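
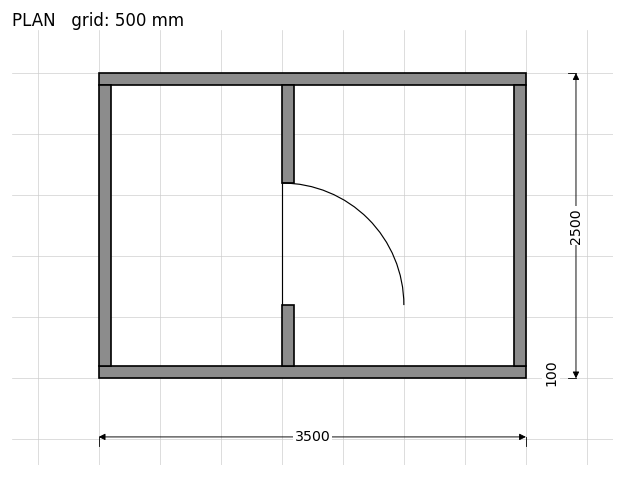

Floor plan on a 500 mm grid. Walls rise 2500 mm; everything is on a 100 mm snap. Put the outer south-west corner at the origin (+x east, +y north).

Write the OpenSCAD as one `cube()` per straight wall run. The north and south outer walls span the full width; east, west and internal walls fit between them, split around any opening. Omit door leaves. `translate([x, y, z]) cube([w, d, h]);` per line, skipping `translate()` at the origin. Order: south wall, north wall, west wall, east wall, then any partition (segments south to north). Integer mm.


cube([3500, 100, 2500]);
translate([0, 2400, 0]) cube([3500, 100, 2500]);
translate([0, 100, 0]) cube([100, 2300, 2500]);
translate([3400, 100, 0]) cube([100, 2300, 2500]);
translate([1500, 100, 0]) cube([100, 500, 2500]);
translate([1500, 1600, 0]) cube([100, 800, 2500]);


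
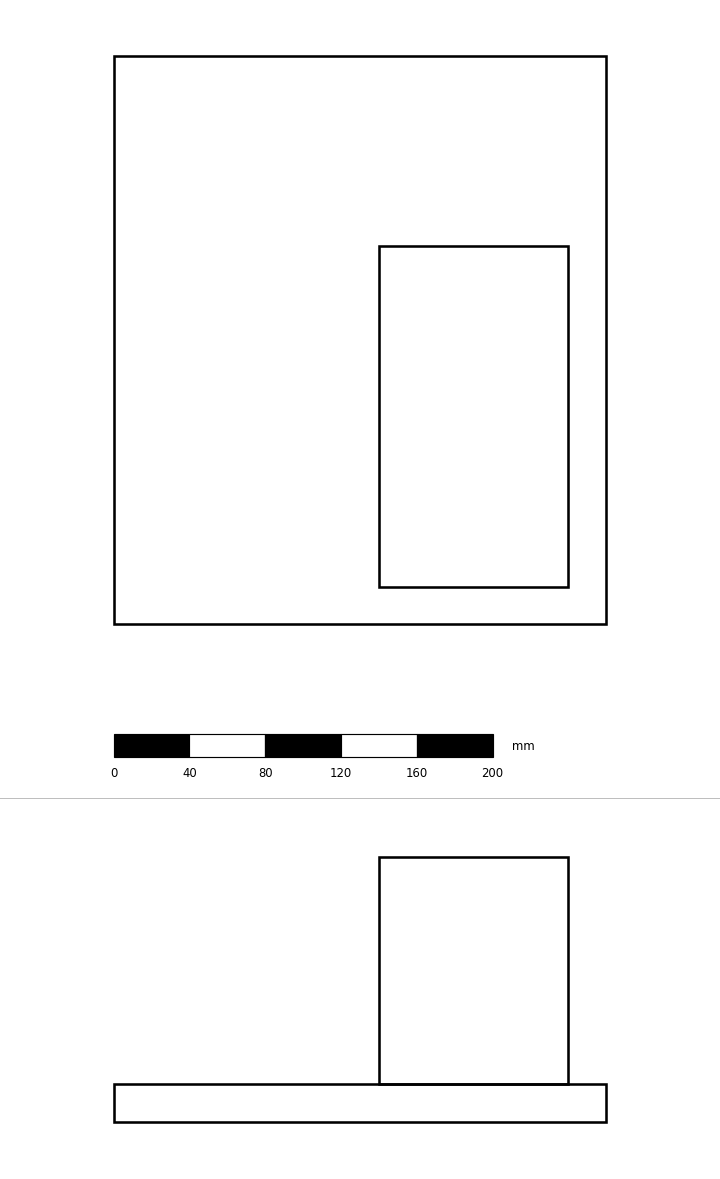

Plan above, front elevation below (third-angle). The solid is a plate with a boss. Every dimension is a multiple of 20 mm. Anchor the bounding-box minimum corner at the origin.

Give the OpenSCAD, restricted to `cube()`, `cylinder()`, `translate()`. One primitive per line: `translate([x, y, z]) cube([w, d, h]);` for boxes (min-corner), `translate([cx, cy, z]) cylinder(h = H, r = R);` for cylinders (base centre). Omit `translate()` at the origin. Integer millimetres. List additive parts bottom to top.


cube([260, 300, 20]);
translate([140, 20, 20]) cube([100, 180, 120]);


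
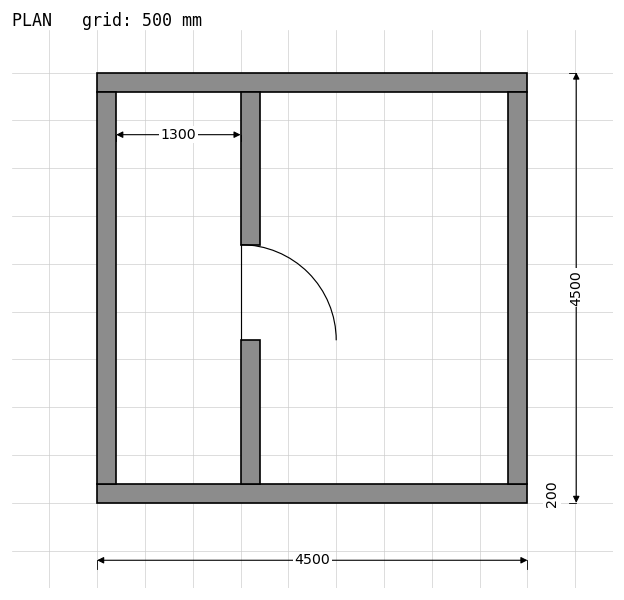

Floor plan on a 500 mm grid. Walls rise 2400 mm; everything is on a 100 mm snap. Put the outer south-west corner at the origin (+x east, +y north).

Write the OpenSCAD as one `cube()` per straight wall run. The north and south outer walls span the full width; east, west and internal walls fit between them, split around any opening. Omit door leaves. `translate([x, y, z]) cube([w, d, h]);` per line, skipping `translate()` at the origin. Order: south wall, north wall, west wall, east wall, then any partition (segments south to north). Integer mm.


cube([4500, 200, 2400]);
translate([0, 4300, 0]) cube([4500, 200, 2400]);
translate([0, 200, 0]) cube([200, 4100, 2400]);
translate([4300, 200, 0]) cube([200, 4100, 2400]);
translate([1500, 200, 0]) cube([200, 1500, 2400]);
translate([1500, 2700, 0]) cube([200, 1600, 2400]);


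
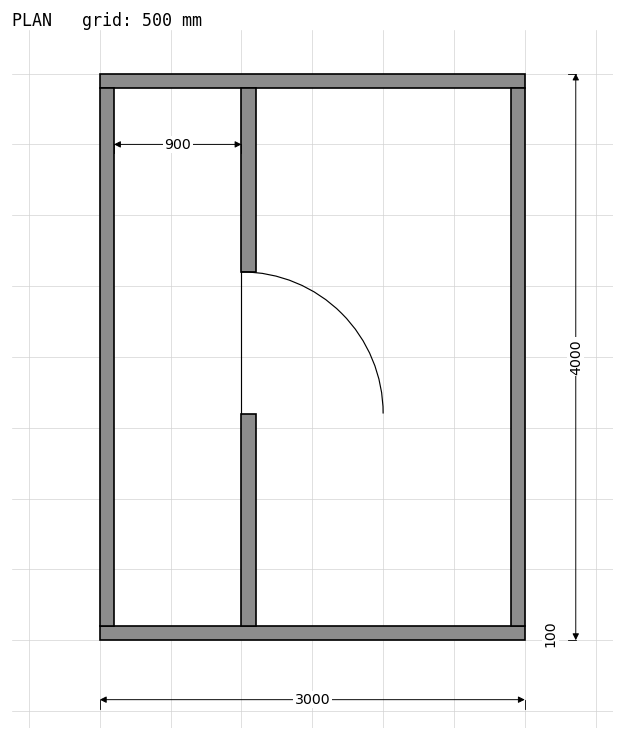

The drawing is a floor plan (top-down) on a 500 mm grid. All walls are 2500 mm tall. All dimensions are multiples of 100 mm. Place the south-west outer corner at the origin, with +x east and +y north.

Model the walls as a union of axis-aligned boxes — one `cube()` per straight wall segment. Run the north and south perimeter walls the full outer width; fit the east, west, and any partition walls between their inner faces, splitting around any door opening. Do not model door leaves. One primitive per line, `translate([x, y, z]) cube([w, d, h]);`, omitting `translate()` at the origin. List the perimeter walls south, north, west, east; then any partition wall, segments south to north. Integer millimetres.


cube([3000, 100, 2500]);
translate([0, 3900, 0]) cube([3000, 100, 2500]);
translate([0, 100, 0]) cube([100, 3800, 2500]);
translate([2900, 100, 0]) cube([100, 3800, 2500]);
translate([1000, 100, 0]) cube([100, 1500, 2500]);
translate([1000, 2600, 0]) cube([100, 1300, 2500]);


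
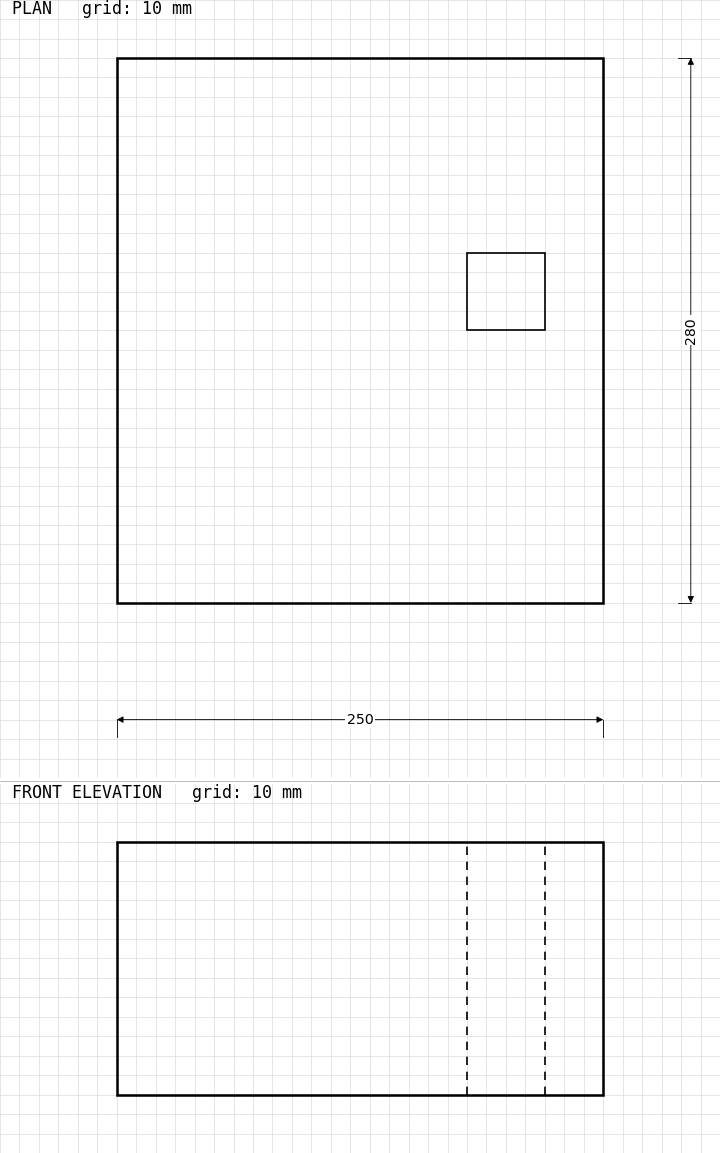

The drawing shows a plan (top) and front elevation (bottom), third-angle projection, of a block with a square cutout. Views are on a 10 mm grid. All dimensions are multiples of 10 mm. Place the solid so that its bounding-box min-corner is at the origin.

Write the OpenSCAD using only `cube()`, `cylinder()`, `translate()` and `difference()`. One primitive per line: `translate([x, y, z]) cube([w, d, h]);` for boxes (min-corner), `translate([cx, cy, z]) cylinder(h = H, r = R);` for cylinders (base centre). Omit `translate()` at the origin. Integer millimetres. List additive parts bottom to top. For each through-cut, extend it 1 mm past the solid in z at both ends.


difference() {
  cube([250, 280, 130]);
  translate([180, 140, -1]) cube([40, 40, 132]);
}


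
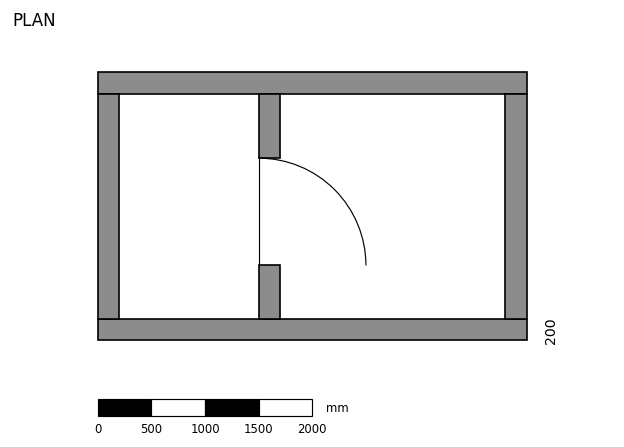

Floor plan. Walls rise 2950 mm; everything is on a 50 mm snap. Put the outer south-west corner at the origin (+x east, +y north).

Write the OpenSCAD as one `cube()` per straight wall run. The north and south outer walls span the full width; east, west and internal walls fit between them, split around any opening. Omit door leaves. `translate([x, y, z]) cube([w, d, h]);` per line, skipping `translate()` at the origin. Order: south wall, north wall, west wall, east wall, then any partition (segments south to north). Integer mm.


cube([4000, 200, 2950]);
translate([0, 2300, 0]) cube([4000, 200, 2950]);
translate([0, 200, 0]) cube([200, 2100, 2950]);
translate([3800, 200, 0]) cube([200, 2100, 2950]);
translate([1500, 200, 0]) cube([200, 500, 2950]);
translate([1500, 1700, 0]) cube([200, 600, 2950]);


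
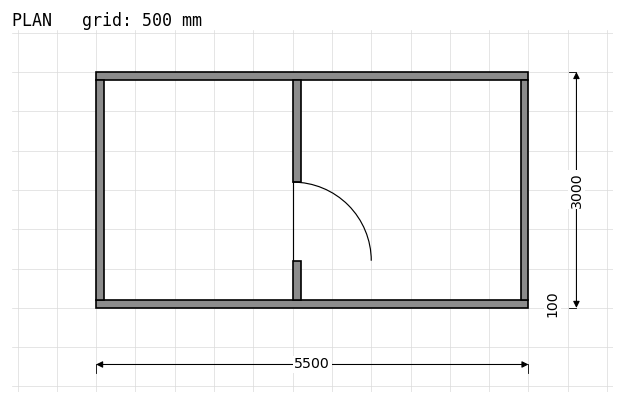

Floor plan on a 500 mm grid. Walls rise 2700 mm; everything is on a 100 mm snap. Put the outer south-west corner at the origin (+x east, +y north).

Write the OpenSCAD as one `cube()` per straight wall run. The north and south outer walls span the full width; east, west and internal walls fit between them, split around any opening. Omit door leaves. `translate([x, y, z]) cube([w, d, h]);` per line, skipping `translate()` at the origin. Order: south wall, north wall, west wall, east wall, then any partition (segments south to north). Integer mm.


cube([5500, 100, 2700]);
translate([0, 2900, 0]) cube([5500, 100, 2700]);
translate([0, 100, 0]) cube([100, 2800, 2700]);
translate([5400, 100, 0]) cube([100, 2800, 2700]);
translate([2500, 100, 0]) cube([100, 500, 2700]);
translate([2500, 1600, 0]) cube([100, 1300, 2700]);


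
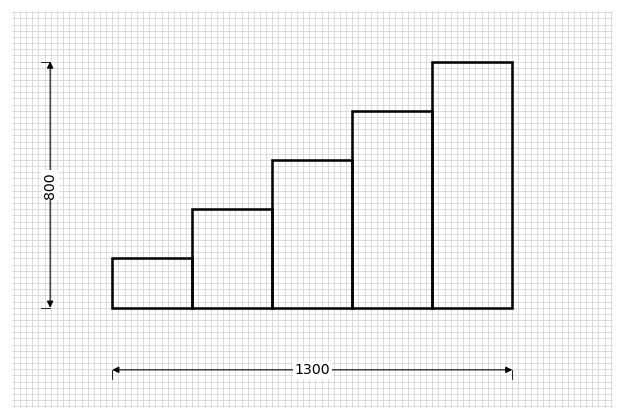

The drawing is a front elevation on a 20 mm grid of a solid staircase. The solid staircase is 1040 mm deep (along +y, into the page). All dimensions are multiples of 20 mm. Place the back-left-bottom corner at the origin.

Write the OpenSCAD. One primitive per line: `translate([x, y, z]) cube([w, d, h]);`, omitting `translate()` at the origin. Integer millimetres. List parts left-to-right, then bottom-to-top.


cube([260, 1040, 160]);
translate([260, 0, 0]) cube([260, 1040, 320]);
translate([520, 0, 0]) cube([260, 1040, 480]);
translate([780, 0, 0]) cube([260, 1040, 640]);
translate([1040, 0, 0]) cube([260, 1040, 800]);


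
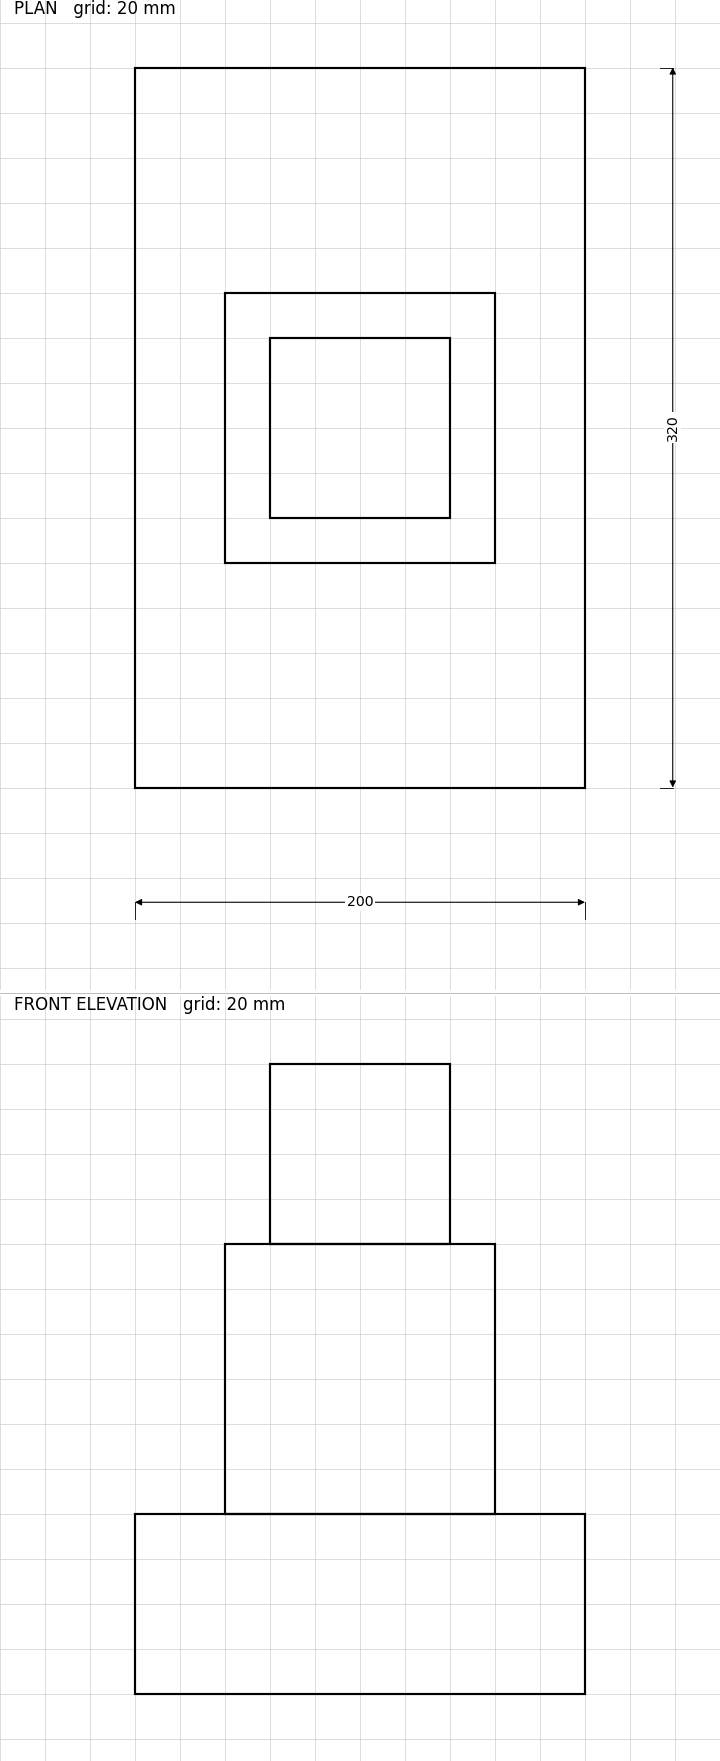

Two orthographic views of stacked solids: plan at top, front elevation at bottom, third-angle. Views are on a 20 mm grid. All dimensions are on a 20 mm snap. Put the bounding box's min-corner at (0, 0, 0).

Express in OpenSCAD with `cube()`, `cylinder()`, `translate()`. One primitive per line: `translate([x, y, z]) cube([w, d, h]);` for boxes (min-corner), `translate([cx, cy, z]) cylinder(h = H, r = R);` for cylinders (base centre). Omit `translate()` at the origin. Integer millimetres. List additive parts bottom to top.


cube([200, 320, 80]);
translate([40, 100, 80]) cube([120, 120, 120]);
translate([60, 120, 200]) cube([80, 80, 80]);


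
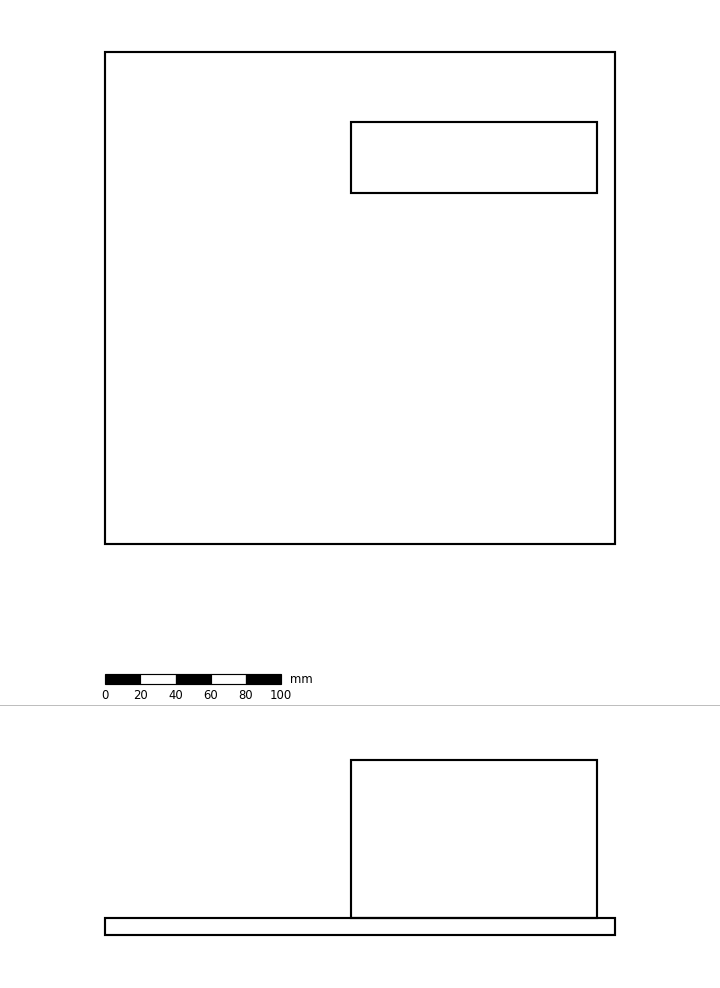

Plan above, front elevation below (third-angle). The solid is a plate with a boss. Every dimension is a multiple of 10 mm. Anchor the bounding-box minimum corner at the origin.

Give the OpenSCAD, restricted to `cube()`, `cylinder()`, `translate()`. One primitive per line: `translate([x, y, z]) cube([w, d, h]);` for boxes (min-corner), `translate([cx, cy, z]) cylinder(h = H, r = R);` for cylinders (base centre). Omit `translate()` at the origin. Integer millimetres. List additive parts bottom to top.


cube([290, 280, 10]);
translate([140, 200, 10]) cube([140, 40, 90]);


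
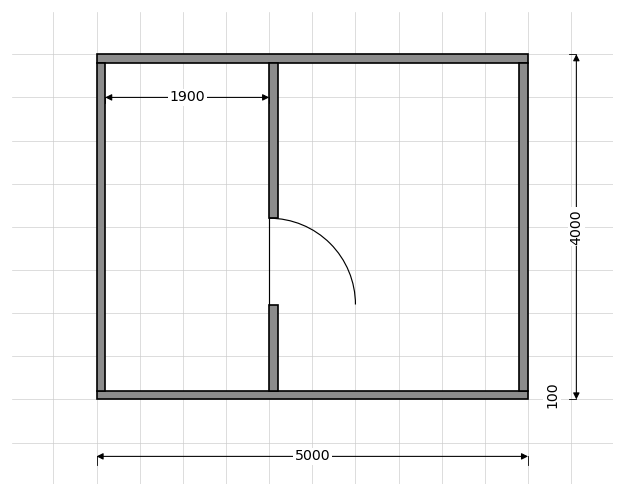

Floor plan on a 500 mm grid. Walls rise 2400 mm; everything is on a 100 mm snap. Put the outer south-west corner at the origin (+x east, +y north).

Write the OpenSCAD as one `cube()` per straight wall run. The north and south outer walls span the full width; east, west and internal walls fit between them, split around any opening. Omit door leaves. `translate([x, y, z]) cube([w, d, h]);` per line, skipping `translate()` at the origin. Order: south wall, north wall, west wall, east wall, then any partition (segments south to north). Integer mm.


cube([5000, 100, 2400]);
translate([0, 3900, 0]) cube([5000, 100, 2400]);
translate([0, 100, 0]) cube([100, 3800, 2400]);
translate([4900, 100, 0]) cube([100, 3800, 2400]);
translate([2000, 100, 0]) cube([100, 1000, 2400]);
translate([2000, 2100, 0]) cube([100, 1800, 2400]);


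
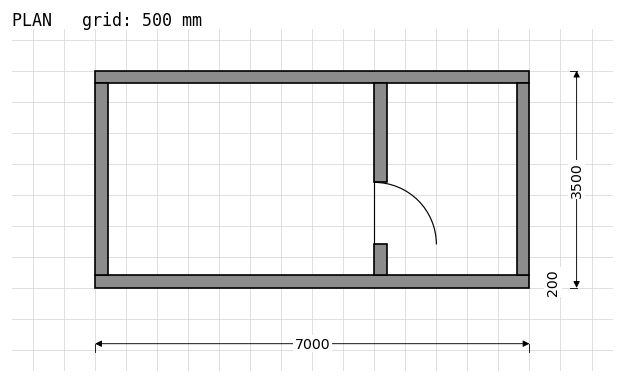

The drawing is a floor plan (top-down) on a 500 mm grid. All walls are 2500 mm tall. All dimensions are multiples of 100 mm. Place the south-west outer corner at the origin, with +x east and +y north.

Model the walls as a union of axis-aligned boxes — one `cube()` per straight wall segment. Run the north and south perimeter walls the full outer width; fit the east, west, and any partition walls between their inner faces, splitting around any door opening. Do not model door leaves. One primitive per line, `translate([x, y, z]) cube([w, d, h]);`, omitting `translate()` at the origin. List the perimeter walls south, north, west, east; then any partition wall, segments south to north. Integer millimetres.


cube([7000, 200, 2500]);
translate([0, 3300, 0]) cube([7000, 200, 2500]);
translate([0, 200, 0]) cube([200, 3100, 2500]);
translate([6800, 200, 0]) cube([200, 3100, 2500]);
translate([4500, 200, 0]) cube([200, 500, 2500]);
translate([4500, 1700, 0]) cube([200, 1600, 2500]);


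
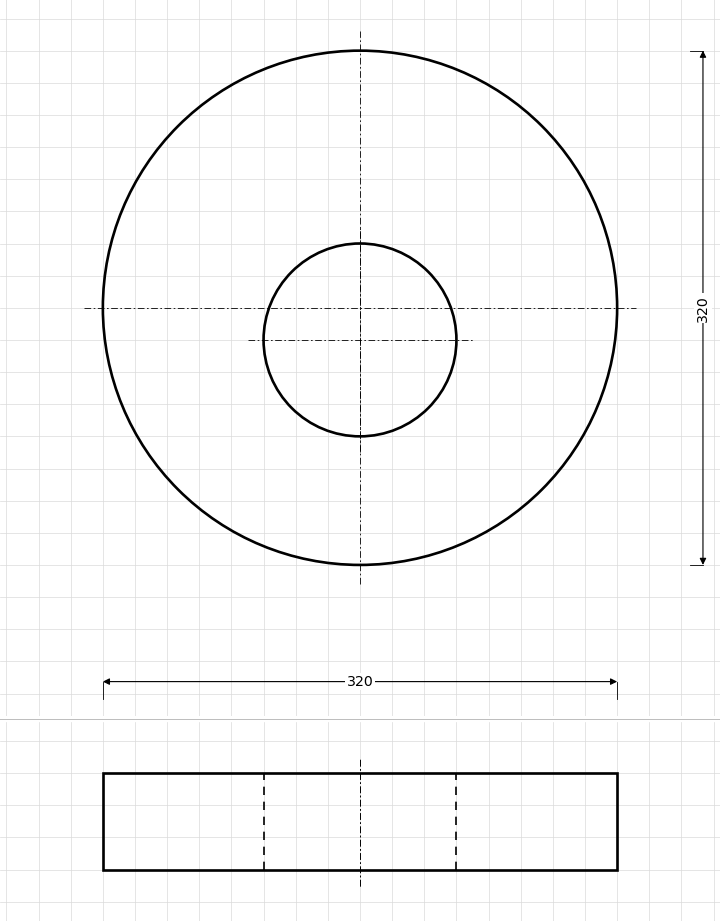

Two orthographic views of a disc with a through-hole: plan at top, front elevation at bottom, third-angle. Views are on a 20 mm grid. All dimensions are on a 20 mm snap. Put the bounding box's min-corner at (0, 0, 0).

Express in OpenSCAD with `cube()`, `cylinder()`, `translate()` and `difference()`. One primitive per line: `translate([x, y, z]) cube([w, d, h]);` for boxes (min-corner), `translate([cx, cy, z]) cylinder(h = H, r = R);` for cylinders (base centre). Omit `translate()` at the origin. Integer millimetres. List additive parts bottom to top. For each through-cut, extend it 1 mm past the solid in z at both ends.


difference() {
  translate([160, 160, 0]) cylinder(h = 60, r = 160);
  translate([160, 140, -1]) cylinder(h = 62, r = 60);
}


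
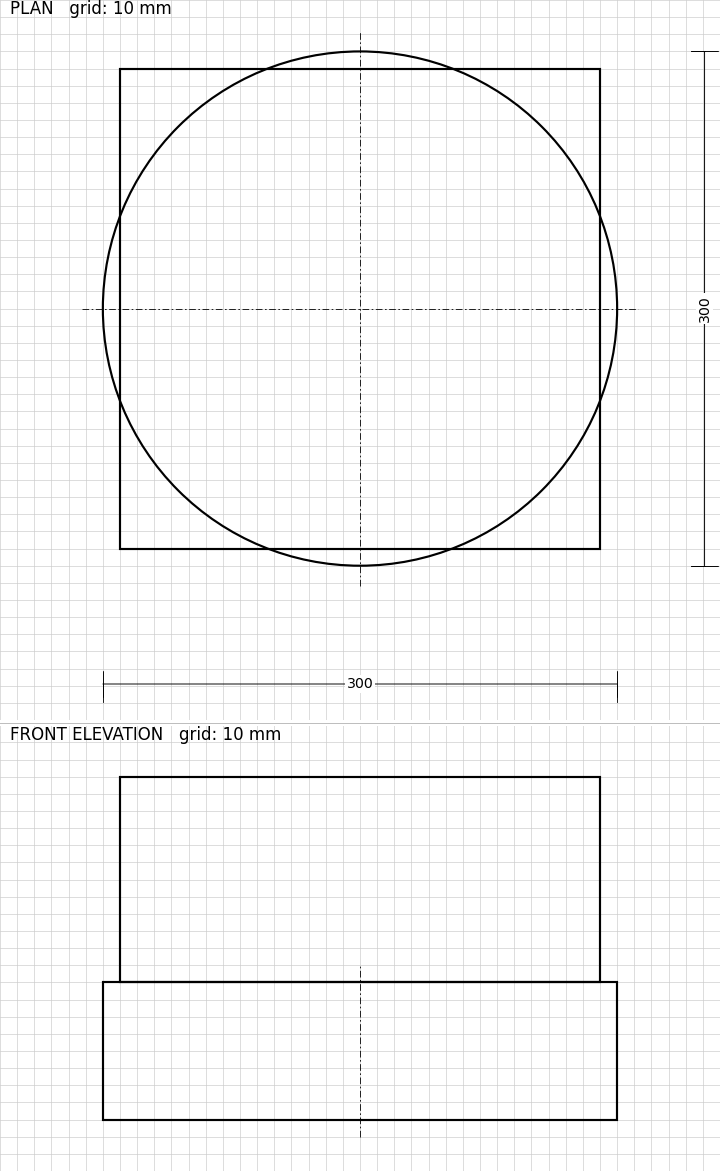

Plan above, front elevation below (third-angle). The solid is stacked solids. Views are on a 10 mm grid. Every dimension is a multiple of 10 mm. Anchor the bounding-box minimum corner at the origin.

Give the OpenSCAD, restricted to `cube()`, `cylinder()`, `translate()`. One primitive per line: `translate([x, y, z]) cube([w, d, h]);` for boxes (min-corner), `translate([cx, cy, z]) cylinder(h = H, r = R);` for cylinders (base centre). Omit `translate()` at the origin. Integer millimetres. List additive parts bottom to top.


translate([150, 150, 0]) cylinder(h = 80, r = 150);
translate([10, 10, 80]) cube([280, 280, 120]);


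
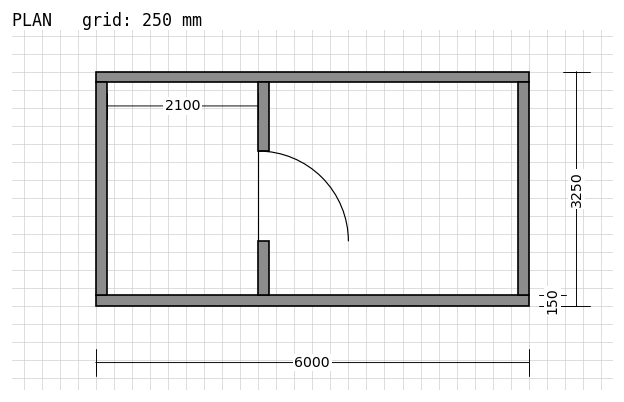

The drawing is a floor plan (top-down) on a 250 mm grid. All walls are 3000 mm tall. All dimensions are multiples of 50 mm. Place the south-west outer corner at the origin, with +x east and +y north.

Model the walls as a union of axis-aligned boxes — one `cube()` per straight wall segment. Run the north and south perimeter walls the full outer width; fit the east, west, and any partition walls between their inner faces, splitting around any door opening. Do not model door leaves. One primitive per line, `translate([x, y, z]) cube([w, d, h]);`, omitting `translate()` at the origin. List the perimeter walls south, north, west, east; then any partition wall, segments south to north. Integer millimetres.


cube([6000, 150, 3000]);
translate([0, 3100, 0]) cube([6000, 150, 3000]);
translate([0, 150, 0]) cube([150, 2950, 3000]);
translate([5850, 150, 0]) cube([150, 2950, 3000]);
translate([2250, 150, 0]) cube([150, 750, 3000]);
translate([2250, 2150, 0]) cube([150, 950, 3000]);


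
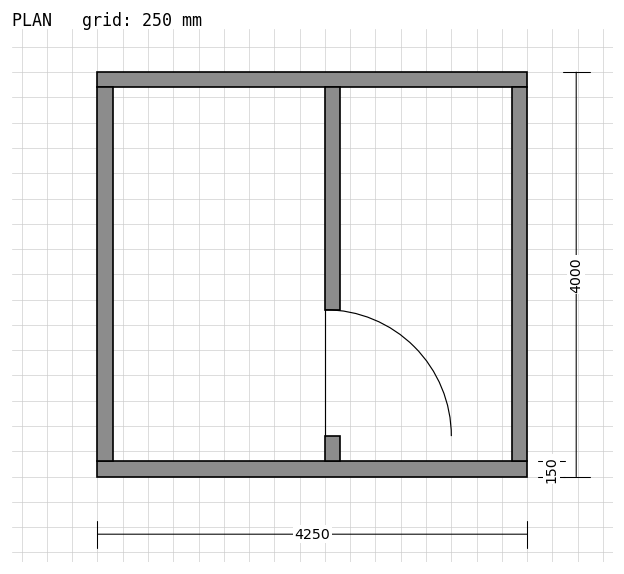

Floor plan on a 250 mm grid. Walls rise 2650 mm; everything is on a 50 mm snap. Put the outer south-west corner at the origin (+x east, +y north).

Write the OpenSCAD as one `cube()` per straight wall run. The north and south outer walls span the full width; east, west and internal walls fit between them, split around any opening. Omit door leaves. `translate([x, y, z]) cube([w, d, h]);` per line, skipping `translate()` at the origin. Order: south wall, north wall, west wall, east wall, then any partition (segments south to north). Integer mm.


cube([4250, 150, 2650]);
translate([0, 3850, 0]) cube([4250, 150, 2650]);
translate([0, 150, 0]) cube([150, 3700, 2650]);
translate([4100, 150, 0]) cube([150, 3700, 2650]);
translate([2250, 150, 0]) cube([150, 250, 2650]);
translate([2250, 1650, 0]) cube([150, 2200, 2650]);


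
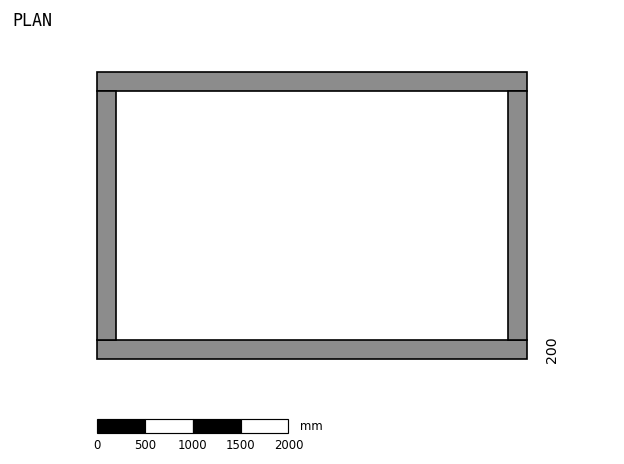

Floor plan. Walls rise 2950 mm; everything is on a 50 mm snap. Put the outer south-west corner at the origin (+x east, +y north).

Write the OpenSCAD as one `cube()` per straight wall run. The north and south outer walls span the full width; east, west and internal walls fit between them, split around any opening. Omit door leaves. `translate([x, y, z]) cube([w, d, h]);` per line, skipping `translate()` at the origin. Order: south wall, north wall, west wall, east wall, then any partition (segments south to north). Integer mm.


cube([4500, 200, 2950]);
translate([0, 2800, 0]) cube([4500, 200, 2950]);
translate([0, 200, 0]) cube([200, 2600, 2950]);
translate([4300, 200, 0]) cube([200, 2600, 2950]);


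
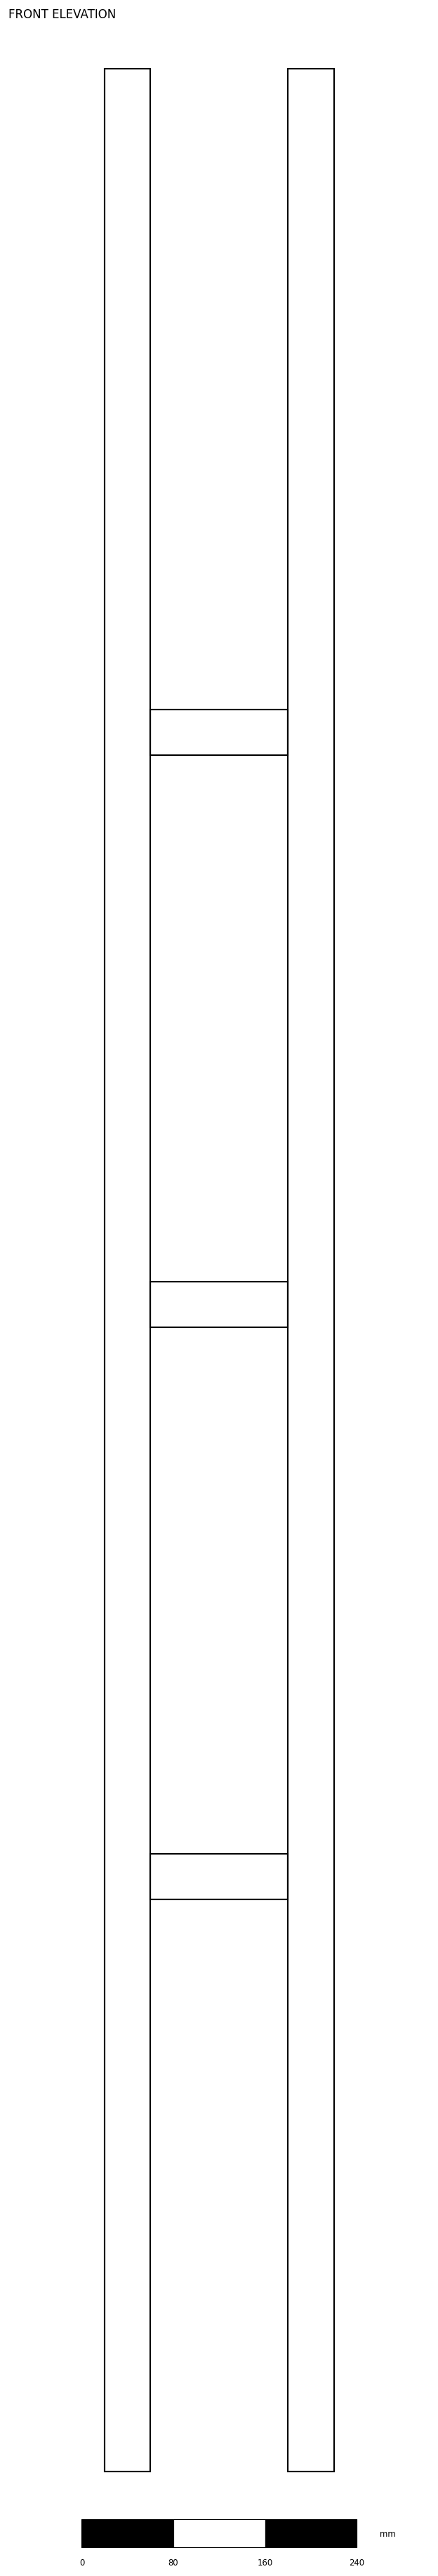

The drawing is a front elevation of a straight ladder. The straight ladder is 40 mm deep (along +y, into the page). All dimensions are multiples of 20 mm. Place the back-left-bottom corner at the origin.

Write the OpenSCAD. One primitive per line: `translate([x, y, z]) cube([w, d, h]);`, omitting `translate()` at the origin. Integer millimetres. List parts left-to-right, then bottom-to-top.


cube([40, 40, 2100]);
translate([40, 0, 500]) cube([120, 40, 40]);
translate([40, 0, 1000]) cube([120, 40, 40]);
translate([40, 0, 1500]) cube([120, 40, 40]);
translate([160, 0, 0]) cube([40, 40, 2100]);


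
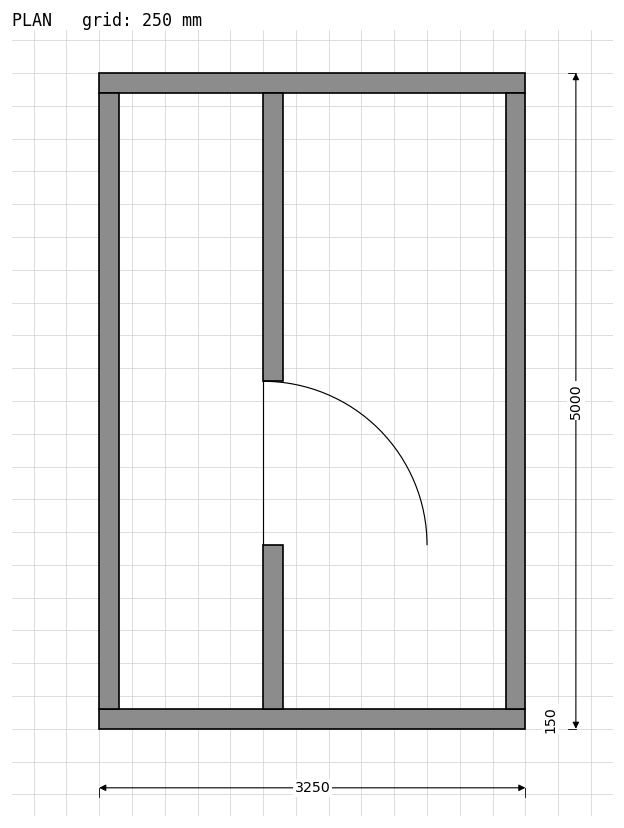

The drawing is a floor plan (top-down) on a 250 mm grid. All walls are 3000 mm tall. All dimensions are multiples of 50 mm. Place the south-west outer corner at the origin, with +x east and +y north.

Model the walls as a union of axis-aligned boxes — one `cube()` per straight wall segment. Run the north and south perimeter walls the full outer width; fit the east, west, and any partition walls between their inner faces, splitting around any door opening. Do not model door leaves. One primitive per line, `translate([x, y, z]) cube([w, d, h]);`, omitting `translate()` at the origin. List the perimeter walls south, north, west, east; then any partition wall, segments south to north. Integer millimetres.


cube([3250, 150, 3000]);
translate([0, 4850, 0]) cube([3250, 150, 3000]);
translate([0, 150, 0]) cube([150, 4700, 3000]);
translate([3100, 150, 0]) cube([150, 4700, 3000]);
translate([1250, 150, 0]) cube([150, 1250, 3000]);
translate([1250, 2650, 0]) cube([150, 2200, 3000]);


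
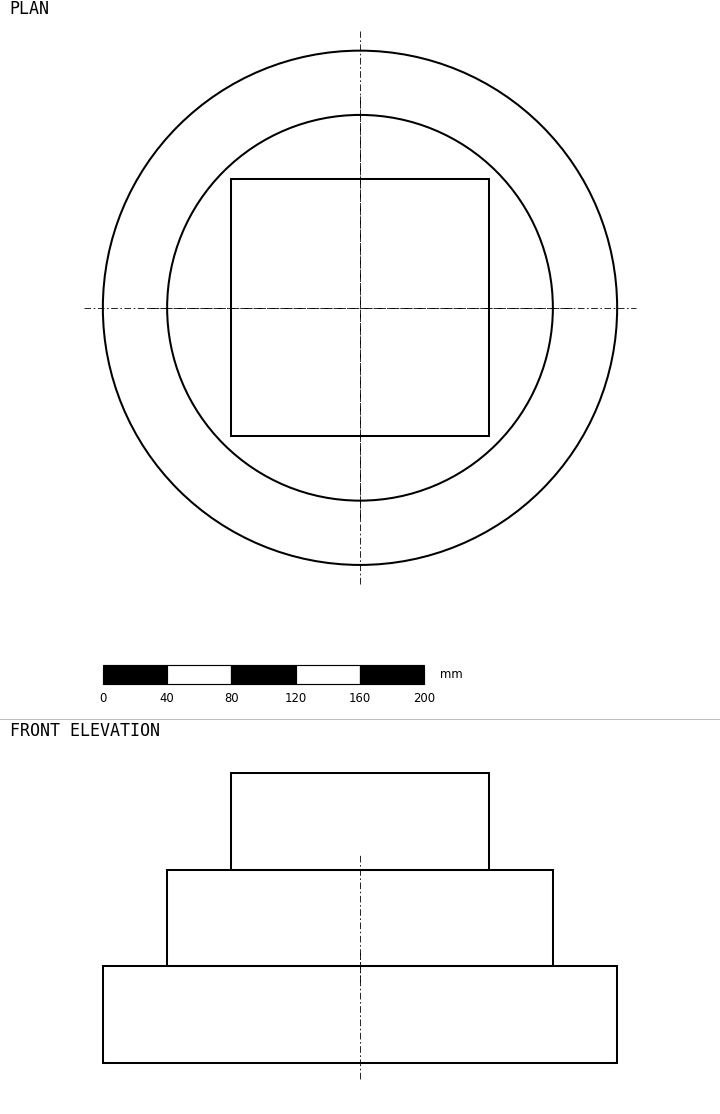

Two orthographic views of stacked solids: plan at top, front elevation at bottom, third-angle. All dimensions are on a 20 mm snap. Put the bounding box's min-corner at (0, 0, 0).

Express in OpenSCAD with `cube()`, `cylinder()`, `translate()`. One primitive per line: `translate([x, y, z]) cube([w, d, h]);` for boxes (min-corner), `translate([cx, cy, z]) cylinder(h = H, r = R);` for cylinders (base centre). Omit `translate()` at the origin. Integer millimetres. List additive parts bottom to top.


translate([160, 160, 0]) cylinder(h = 60, r = 160);
translate([160, 160, 60]) cylinder(h = 60, r = 120);
translate([80, 80, 120]) cube([160, 160, 60]);


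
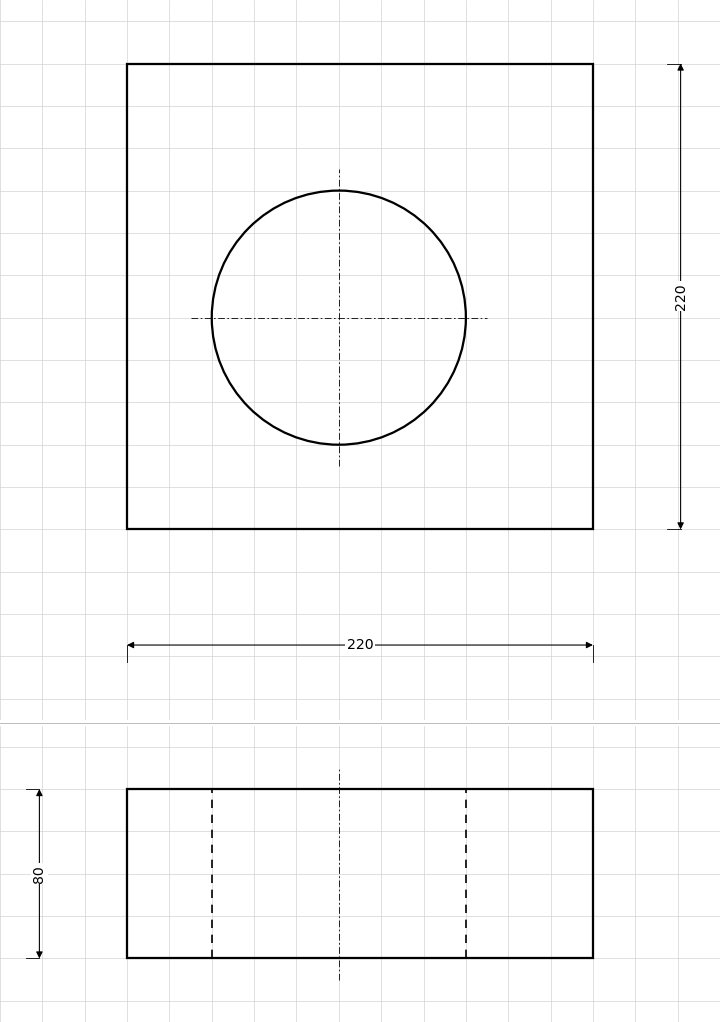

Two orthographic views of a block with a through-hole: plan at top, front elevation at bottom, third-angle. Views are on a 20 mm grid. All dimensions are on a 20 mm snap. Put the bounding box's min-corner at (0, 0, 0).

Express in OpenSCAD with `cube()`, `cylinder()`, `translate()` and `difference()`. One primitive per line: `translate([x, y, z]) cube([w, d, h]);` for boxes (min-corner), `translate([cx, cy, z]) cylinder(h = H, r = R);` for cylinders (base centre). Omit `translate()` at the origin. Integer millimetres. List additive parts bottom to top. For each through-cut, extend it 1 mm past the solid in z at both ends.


difference() {
  cube([220, 220, 80]);
  translate([100, 100, -1]) cylinder(h = 82, r = 60);
}


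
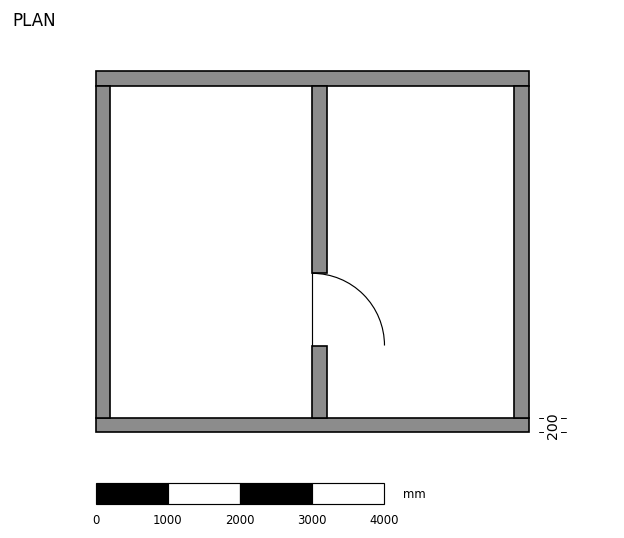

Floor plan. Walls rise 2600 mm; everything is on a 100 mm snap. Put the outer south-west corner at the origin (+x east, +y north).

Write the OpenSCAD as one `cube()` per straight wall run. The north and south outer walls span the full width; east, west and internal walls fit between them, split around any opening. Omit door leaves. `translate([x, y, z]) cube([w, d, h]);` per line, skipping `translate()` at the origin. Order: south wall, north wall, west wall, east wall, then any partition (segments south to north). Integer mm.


cube([6000, 200, 2600]);
translate([0, 4800, 0]) cube([6000, 200, 2600]);
translate([0, 200, 0]) cube([200, 4600, 2600]);
translate([5800, 200, 0]) cube([200, 4600, 2600]);
translate([3000, 200, 0]) cube([200, 1000, 2600]);
translate([3000, 2200, 0]) cube([200, 2600, 2600]);


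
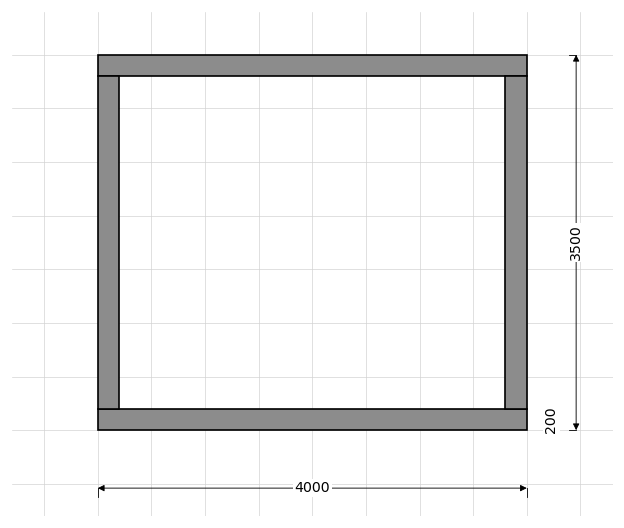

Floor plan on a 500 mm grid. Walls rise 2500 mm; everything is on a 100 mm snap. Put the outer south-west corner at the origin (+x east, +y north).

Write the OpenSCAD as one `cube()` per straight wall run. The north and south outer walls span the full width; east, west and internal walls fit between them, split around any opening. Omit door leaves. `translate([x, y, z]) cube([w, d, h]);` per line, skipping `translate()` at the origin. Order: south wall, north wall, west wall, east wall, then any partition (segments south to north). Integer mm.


cube([4000, 200, 2500]);
translate([0, 3300, 0]) cube([4000, 200, 2500]);
translate([0, 200, 0]) cube([200, 3100, 2500]);
translate([3800, 200, 0]) cube([200, 3100, 2500]);


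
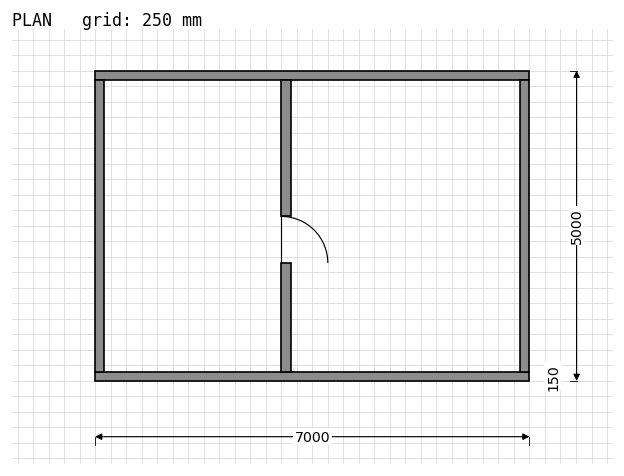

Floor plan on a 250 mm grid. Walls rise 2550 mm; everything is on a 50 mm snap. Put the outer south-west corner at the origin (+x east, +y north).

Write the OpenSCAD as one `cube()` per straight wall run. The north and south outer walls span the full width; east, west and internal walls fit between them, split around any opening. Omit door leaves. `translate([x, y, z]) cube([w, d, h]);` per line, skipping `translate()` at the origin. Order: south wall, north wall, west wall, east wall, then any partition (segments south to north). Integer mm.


cube([7000, 150, 2550]);
translate([0, 4850, 0]) cube([7000, 150, 2550]);
translate([0, 150, 0]) cube([150, 4700, 2550]);
translate([6850, 150, 0]) cube([150, 4700, 2550]);
translate([3000, 150, 0]) cube([150, 1750, 2550]);
translate([3000, 2650, 0]) cube([150, 2200, 2550]);


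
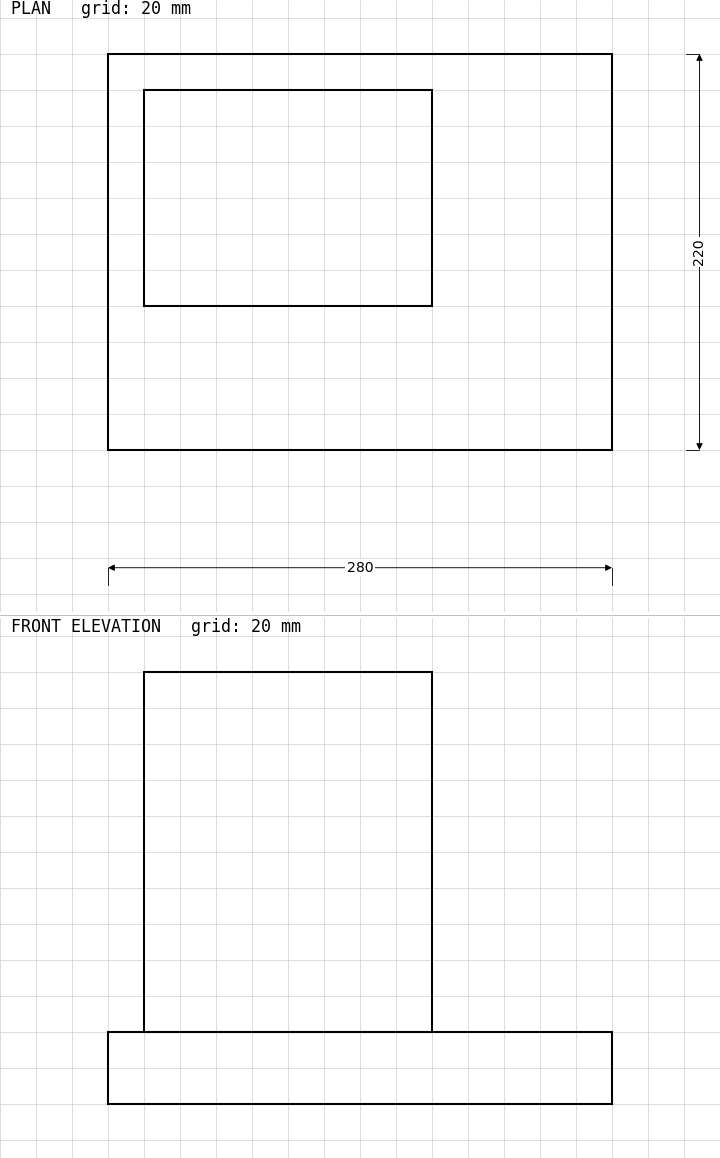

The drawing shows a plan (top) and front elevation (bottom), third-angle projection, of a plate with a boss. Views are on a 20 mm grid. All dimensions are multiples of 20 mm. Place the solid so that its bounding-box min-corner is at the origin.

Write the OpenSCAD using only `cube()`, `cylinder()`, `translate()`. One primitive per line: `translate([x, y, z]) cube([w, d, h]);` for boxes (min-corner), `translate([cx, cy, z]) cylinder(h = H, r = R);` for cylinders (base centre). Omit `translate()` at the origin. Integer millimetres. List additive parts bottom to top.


cube([280, 220, 40]);
translate([20, 80, 40]) cube([160, 120, 200]);


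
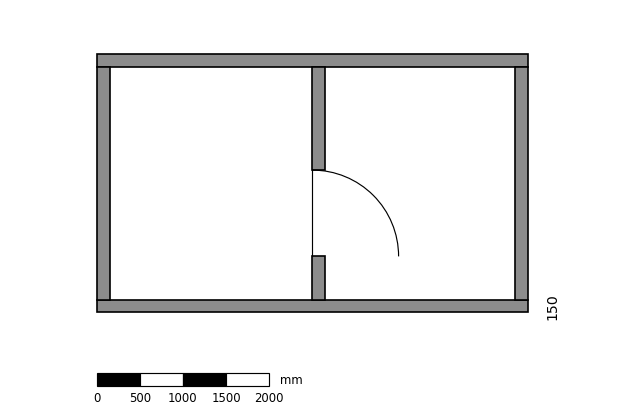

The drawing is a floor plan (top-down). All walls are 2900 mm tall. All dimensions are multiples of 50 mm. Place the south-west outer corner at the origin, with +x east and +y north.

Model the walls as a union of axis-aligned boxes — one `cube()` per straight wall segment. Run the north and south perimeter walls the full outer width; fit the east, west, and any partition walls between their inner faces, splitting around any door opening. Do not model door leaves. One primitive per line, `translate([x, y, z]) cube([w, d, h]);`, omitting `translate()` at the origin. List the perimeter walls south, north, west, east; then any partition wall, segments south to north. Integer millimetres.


cube([5000, 150, 2900]);
translate([0, 2850, 0]) cube([5000, 150, 2900]);
translate([0, 150, 0]) cube([150, 2700, 2900]);
translate([4850, 150, 0]) cube([150, 2700, 2900]);
translate([2500, 150, 0]) cube([150, 500, 2900]);
translate([2500, 1650, 0]) cube([150, 1200, 2900]);


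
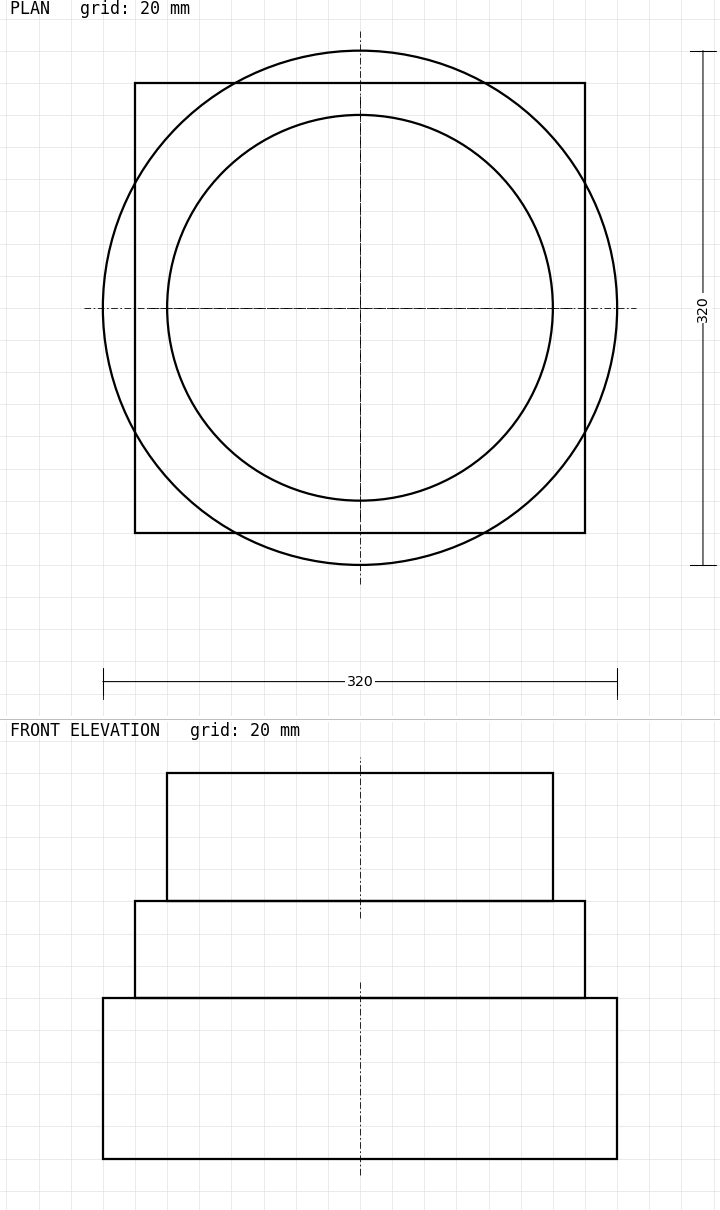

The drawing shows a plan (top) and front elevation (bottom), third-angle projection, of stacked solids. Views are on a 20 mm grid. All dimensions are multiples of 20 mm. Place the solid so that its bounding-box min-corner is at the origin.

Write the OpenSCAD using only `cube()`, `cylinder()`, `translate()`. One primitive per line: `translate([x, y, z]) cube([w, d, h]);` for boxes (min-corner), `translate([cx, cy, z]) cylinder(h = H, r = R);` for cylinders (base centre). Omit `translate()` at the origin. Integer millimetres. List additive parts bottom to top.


translate([160, 160, 0]) cylinder(h = 100, r = 160);
translate([20, 20, 100]) cube([280, 280, 60]);
translate([160, 160, 160]) cylinder(h = 80, r = 120);


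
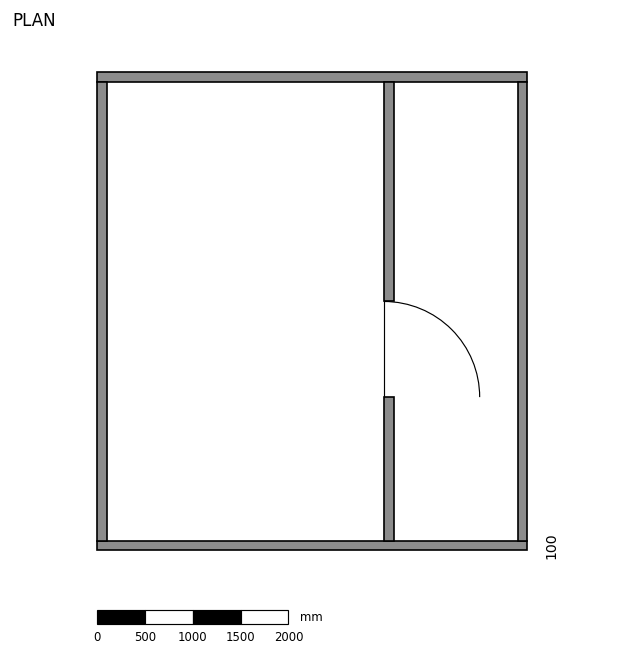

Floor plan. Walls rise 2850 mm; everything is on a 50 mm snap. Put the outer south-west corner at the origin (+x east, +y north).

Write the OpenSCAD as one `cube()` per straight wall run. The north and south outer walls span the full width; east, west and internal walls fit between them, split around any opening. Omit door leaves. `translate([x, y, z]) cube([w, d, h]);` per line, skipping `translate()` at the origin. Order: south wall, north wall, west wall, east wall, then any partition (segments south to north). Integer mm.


cube([4500, 100, 2850]);
translate([0, 4900, 0]) cube([4500, 100, 2850]);
translate([0, 100, 0]) cube([100, 4800, 2850]);
translate([4400, 100, 0]) cube([100, 4800, 2850]);
translate([3000, 100, 0]) cube([100, 1500, 2850]);
translate([3000, 2600, 0]) cube([100, 2300, 2850]);


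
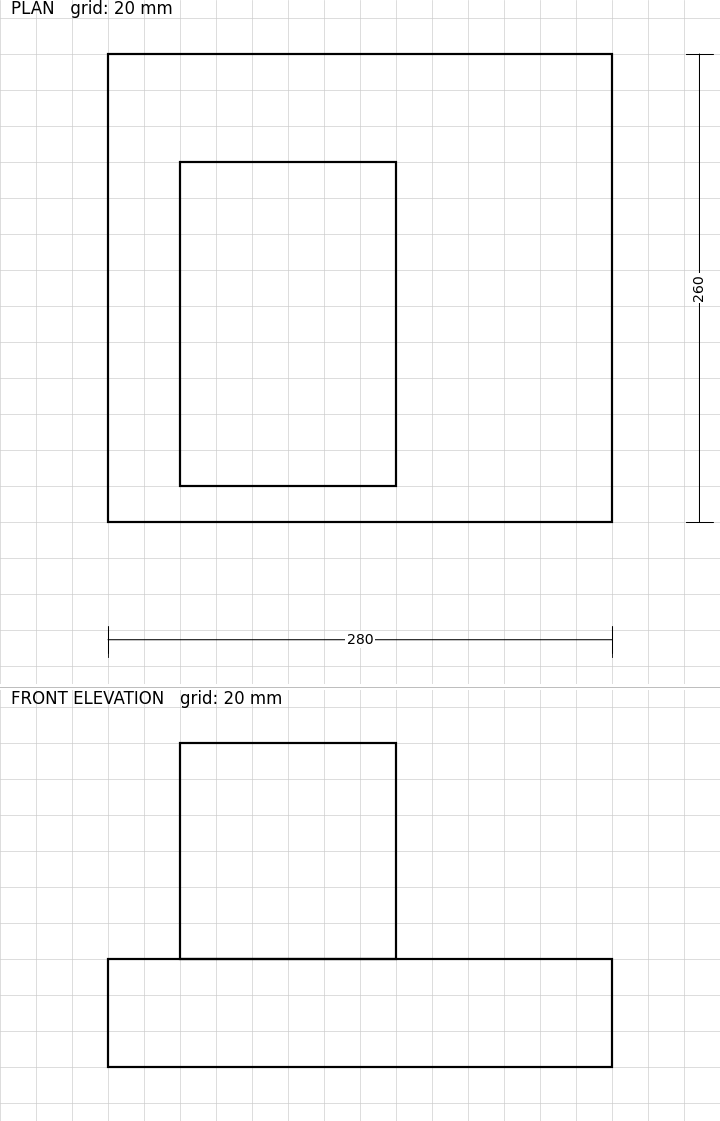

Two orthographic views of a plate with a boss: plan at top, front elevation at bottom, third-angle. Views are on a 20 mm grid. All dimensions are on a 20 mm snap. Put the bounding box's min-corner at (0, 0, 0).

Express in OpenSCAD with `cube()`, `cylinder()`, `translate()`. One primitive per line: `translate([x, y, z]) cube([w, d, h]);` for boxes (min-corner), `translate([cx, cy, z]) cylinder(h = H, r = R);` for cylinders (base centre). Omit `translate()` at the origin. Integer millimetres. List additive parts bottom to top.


cube([280, 260, 60]);
translate([40, 20, 60]) cube([120, 180, 120]);


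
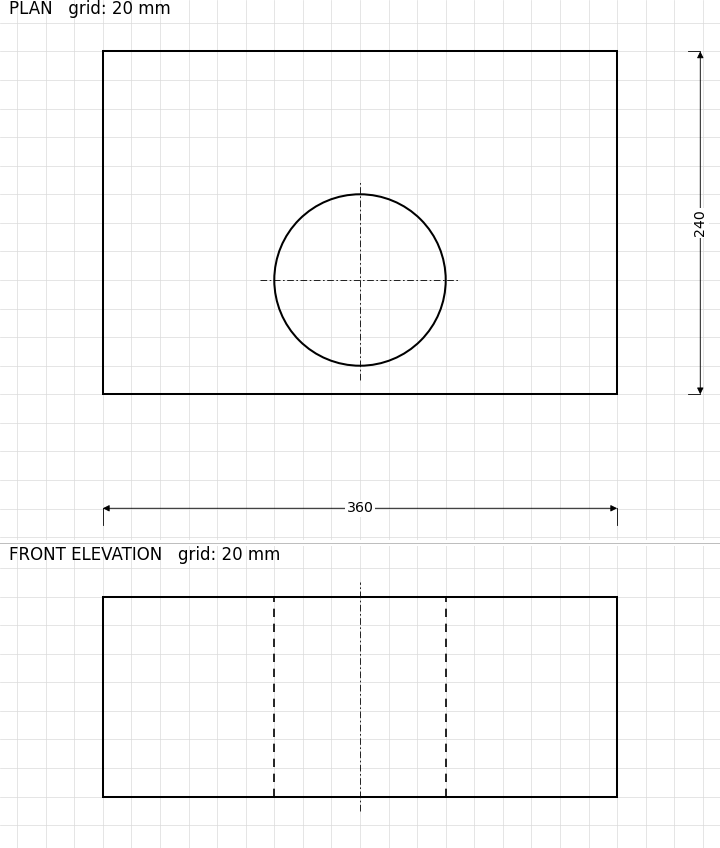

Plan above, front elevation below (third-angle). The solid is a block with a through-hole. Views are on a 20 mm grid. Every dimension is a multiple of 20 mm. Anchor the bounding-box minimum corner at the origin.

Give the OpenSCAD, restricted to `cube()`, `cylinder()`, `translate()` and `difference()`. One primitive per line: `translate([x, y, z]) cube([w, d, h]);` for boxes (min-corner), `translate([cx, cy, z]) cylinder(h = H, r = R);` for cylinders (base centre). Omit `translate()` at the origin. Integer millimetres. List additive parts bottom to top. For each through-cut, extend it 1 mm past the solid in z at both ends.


difference() {
  cube([360, 240, 140]);
  translate([180, 80, -1]) cylinder(h = 142, r = 60);
}


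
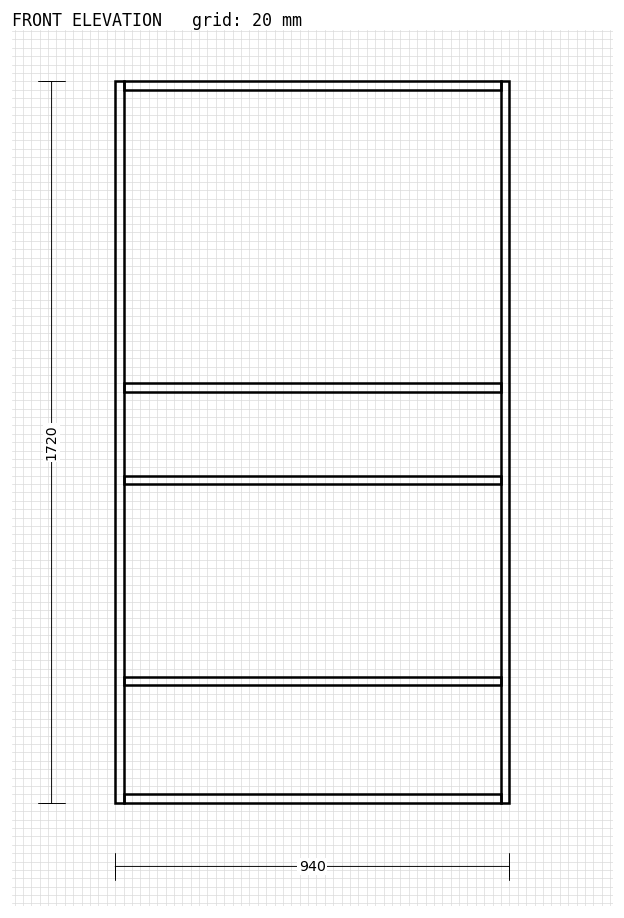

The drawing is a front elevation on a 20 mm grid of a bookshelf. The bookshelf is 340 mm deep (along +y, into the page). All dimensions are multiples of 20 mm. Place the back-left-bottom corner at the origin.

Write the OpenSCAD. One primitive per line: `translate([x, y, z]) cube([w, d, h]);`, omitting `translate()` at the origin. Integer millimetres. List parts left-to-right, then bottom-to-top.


cube([20, 340, 1720]);
translate([20, 0, 0]) cube([900, 340, 20]);
translate([20, 0, 280]) cube([900, 340, 20]);
translate([20, 0, 760]) cube([900, 340, 20]);
translate([20, 0, 980]) cube([900, 340, 20]);
translate([20, 0, 1700]) cube([900, 340, 20]);
translate([920, 0, 0]) cube([20, 340, 1720]);


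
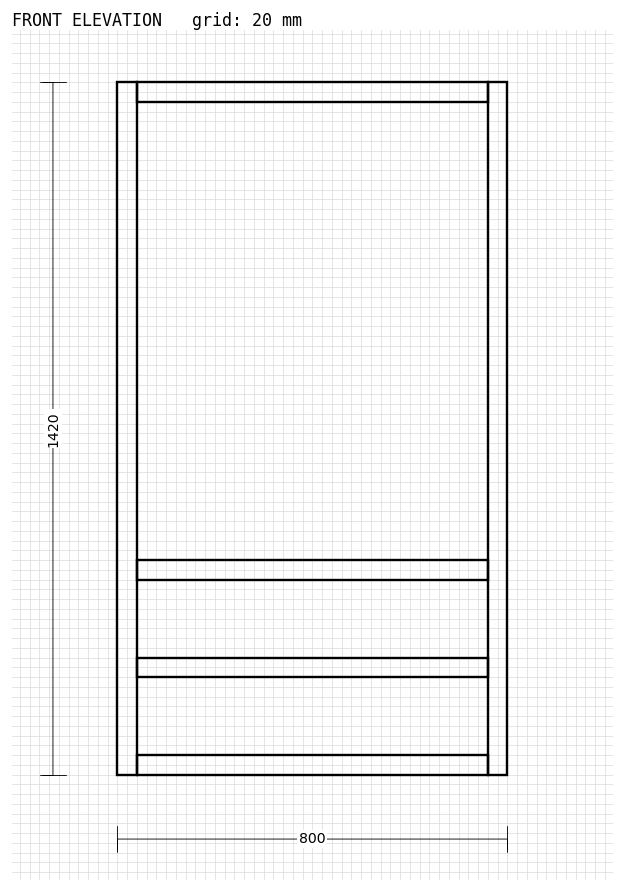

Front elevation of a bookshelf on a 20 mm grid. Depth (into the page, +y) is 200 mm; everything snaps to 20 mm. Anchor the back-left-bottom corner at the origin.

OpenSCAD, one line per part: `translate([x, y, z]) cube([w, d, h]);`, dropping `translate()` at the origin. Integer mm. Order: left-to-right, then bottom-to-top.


cube([40, 200, 1420]);
translate([40, 0, 0]) cube([720, 200, 40]);
translate([40, 0, 200]) cube([720, 200, 40]);
translate([40, 0, 400]) cube([720, 200, 40]);
translate([40, 0, 1380]) cube([720, 200, 40]);
translate([760, 0, 0]) cube([40, 200, 1420]);


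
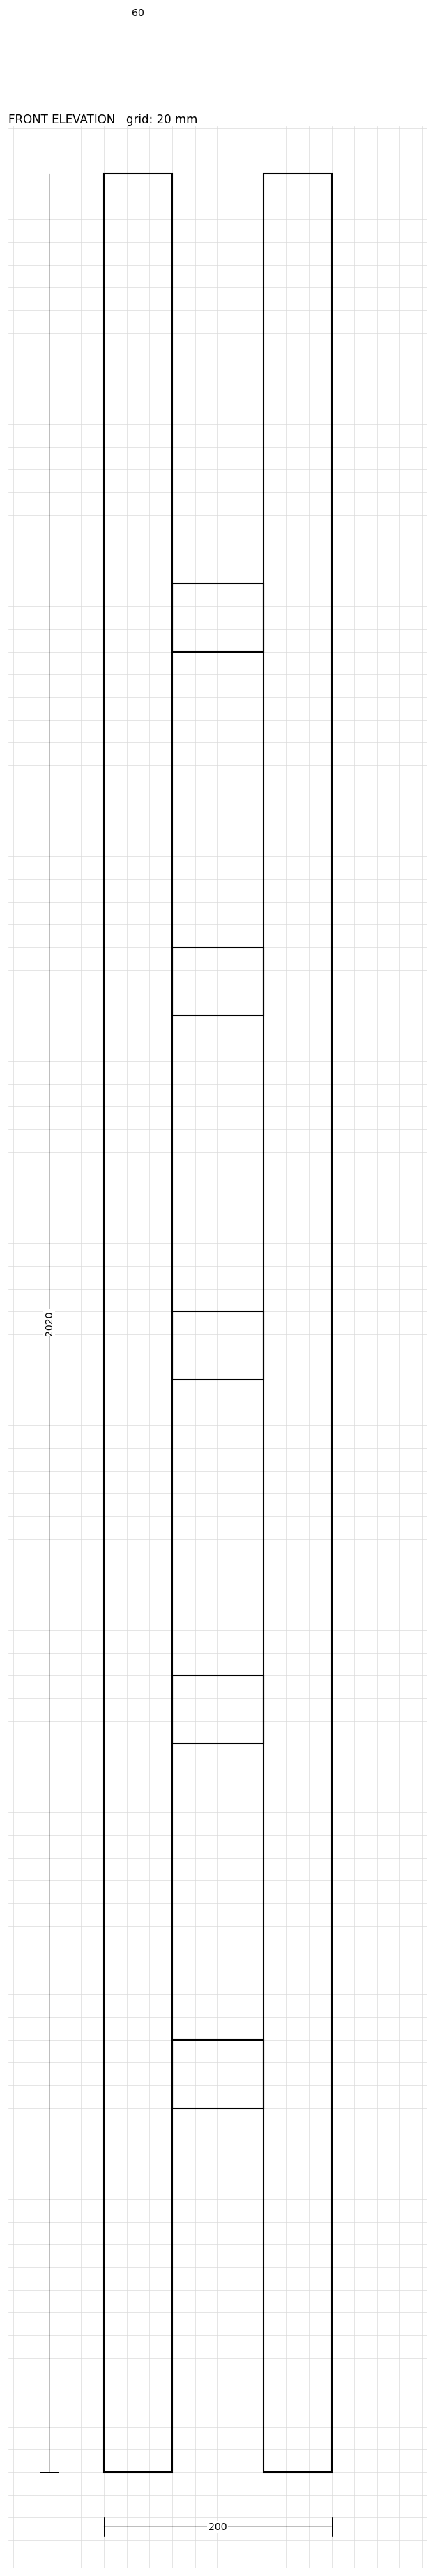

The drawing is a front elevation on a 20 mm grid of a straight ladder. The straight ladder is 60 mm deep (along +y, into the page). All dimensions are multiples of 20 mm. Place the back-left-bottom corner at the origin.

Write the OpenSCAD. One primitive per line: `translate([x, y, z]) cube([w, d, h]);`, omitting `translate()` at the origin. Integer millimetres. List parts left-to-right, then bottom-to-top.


cube([60, 60, 2020]);
translate([60, 0, 320]) cube([80, 60, 60]);
translate([60, 0, 640]) cube([80, 60, 60]);
translate([60, 0, 960]) cube([80, 60, 60]);
translate([60, 0, 1280]) cube([80, 60, 60]);
translate([60, 0, 1600]) cube([80, 60, 60]);
translate([140, 0, 0]) cube([60, 60, 2020]);


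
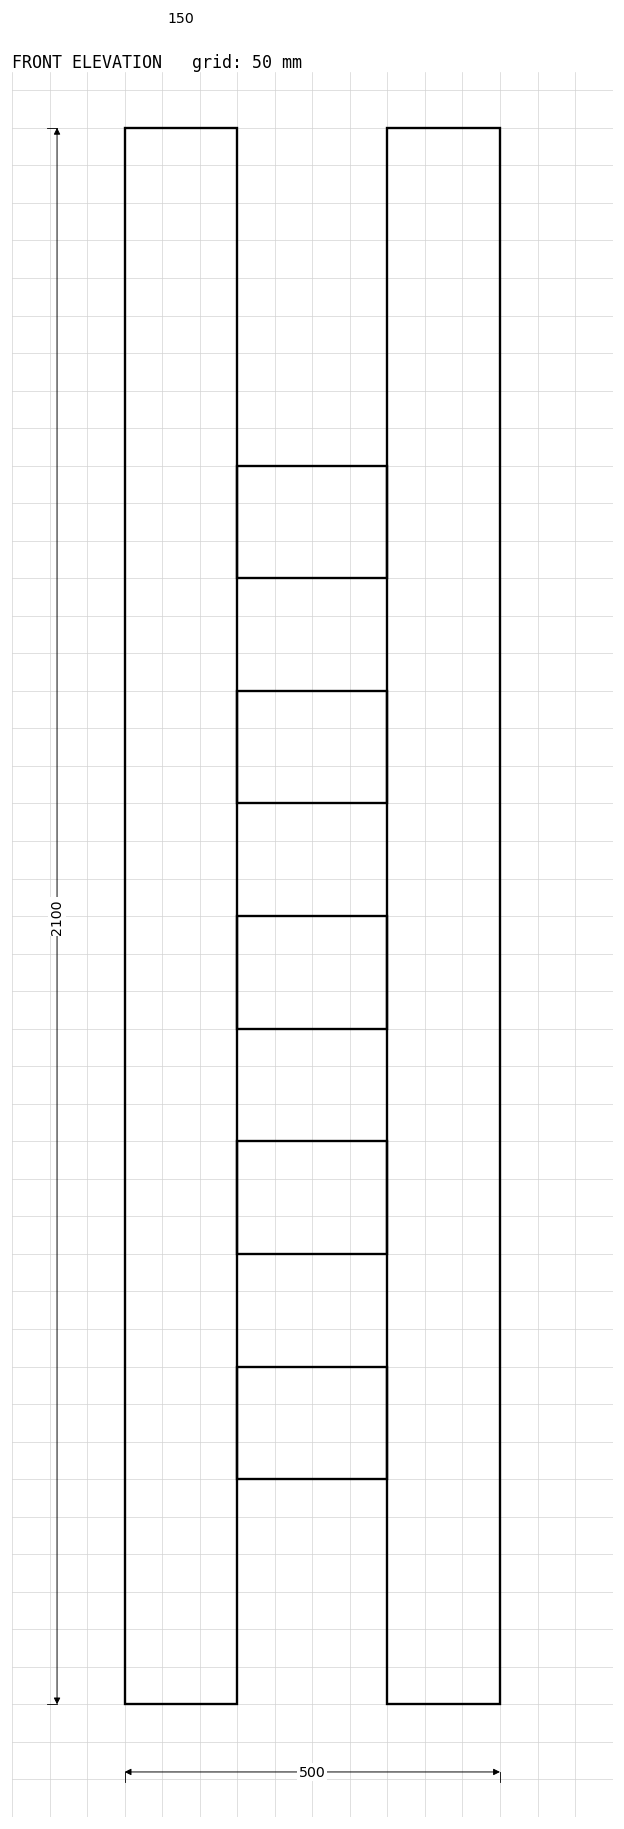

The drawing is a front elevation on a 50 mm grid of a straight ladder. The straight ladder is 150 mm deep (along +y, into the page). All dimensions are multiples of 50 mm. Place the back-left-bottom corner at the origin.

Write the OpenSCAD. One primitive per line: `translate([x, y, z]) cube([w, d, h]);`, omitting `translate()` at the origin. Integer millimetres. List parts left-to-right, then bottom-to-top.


cube([150, 150, 2100]);
translate([150, 0, 300]) cube([200, 150, 150]);
translate([150, 0, 600]) cube([200, 150, 150]);
translate([150, 0, 900]) cube([200, 150, 150]);
translate([150, 0, 1200]) cube([200, 150, 150]);
translate([150, 0, 1500]) cube([200, 150, 150]);
translate([350, 0, 0]) cube([150, 150, 2100]);


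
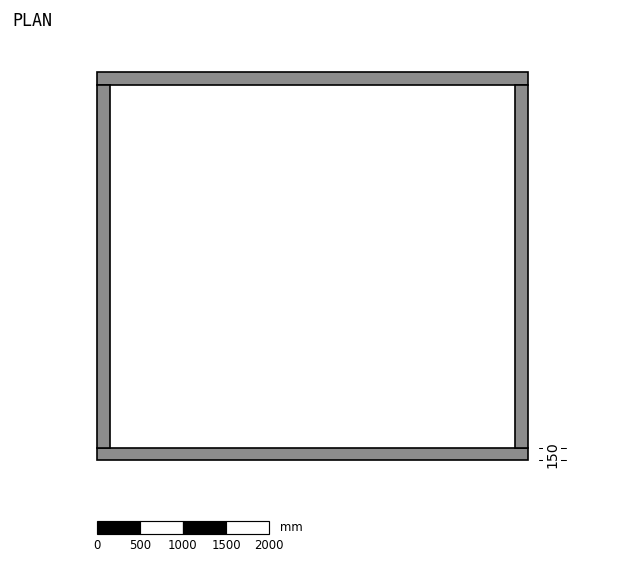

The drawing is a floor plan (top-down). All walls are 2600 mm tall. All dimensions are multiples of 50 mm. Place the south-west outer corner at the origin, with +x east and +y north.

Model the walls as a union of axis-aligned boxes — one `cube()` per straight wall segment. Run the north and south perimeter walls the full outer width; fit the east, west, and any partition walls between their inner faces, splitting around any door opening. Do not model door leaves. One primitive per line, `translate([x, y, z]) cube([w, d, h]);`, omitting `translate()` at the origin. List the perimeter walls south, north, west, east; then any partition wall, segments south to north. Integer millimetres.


cube([5000, 150, 2600]);
translate([0, 4350, 0]) cube([5000, 150, 2600]);
translate([0, 150, 0]) cube([150, 4200, 2600]);
translate([4850, 150, 0]) cube([150, 4200, 2600]);


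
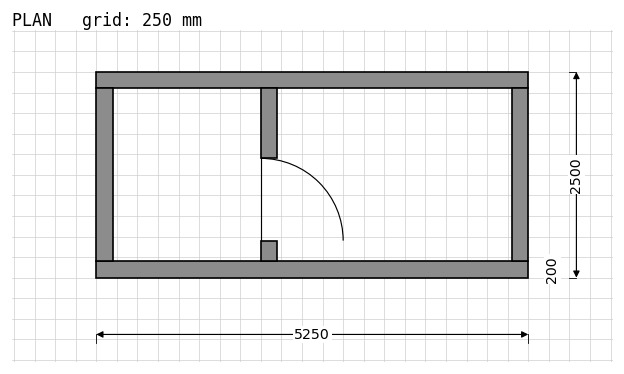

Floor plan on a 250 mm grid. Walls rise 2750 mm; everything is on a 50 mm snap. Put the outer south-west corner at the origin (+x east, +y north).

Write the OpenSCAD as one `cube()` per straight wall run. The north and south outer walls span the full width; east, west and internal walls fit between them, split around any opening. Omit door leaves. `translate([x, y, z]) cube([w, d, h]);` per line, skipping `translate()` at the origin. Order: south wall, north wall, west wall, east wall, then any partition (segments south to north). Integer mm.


cube([5250, 200, 2750]);
translate([0, 2300, 0]) cube([5250, 200, 2750]);
translate([0, 200, 0]) cube([200, 2100, 2750]);
translate([5050, 200, 0]) cube([200, 2100, 2750]);
translate([2000, 200, 0]) cube([200, 250, 2750]);
translate([2000, 1450, 0]) cube([200, 850, 2750]);


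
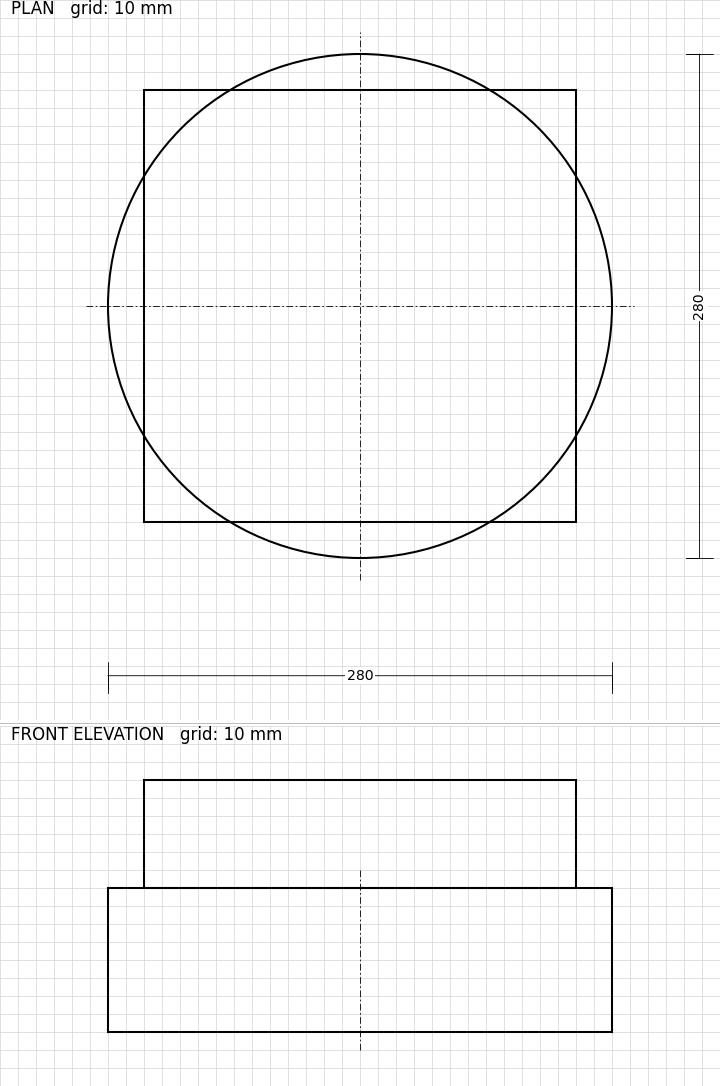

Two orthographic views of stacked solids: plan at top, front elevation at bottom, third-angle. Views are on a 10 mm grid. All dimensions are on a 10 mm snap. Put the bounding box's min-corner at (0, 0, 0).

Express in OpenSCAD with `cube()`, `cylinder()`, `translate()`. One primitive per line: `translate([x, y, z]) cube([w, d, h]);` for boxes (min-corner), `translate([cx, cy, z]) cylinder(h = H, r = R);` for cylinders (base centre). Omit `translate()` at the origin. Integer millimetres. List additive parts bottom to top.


translate([140, 140, 0]) cylinder(h = 80, r = 140);
translate([20, 20, 80]) cube([240, 240, 60]);
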